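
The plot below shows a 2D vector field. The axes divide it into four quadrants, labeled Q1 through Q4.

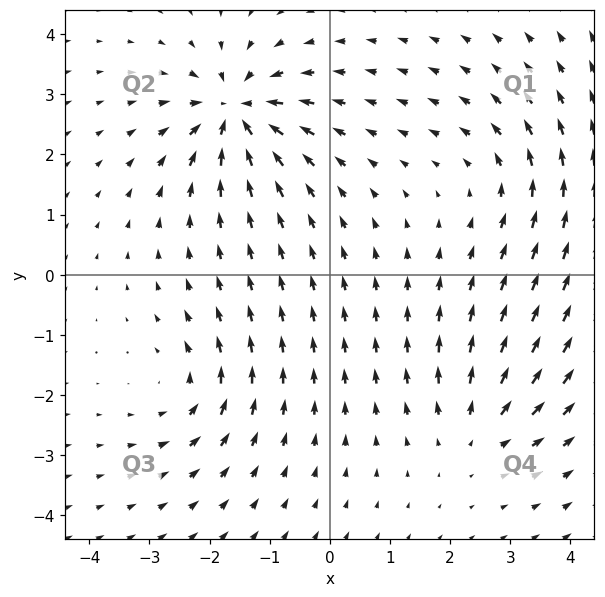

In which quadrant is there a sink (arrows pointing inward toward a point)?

The sink sits at approximately (-1.6, 2.7), which lies in quadrant Q2. The divergence there is about -7, negative as expected for a sink.

Q2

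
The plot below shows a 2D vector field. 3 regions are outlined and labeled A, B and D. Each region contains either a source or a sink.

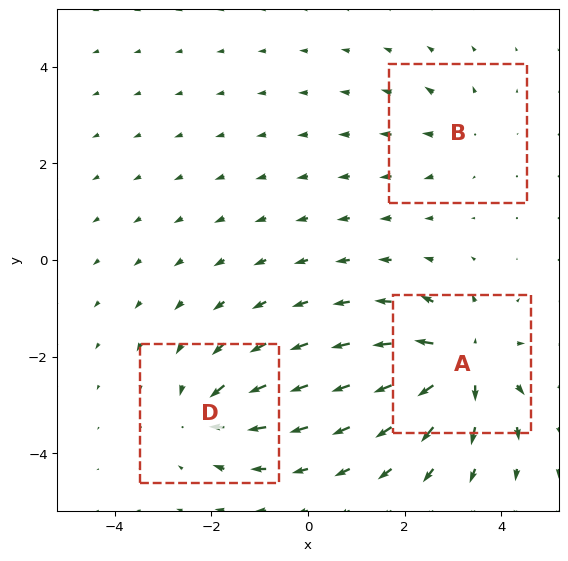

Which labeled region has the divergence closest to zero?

B

Divergence at each region's feature centre — A: about +6, B: about +2, D: about -4. Region B is closest to zero.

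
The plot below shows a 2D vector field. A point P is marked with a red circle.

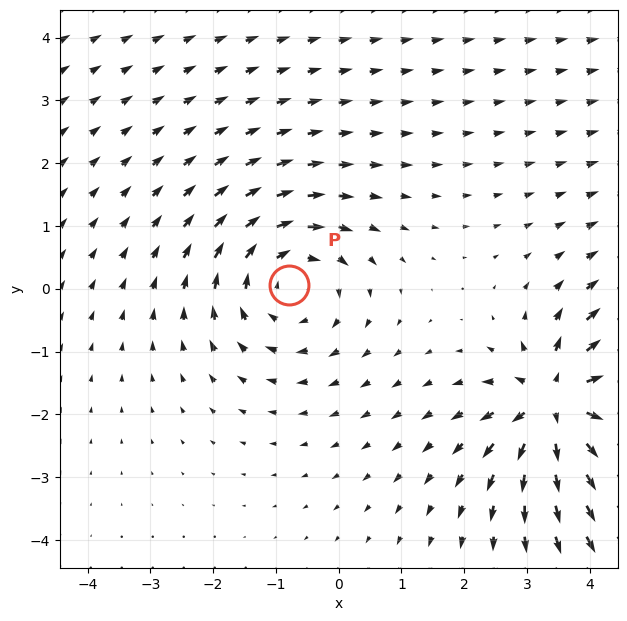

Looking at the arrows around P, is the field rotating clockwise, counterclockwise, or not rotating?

Near P at (-0.8, 0.1) the arrows circulate clockwise. The curl (z-component) there is about -4; negative curl means clockwise rotation.

clockwise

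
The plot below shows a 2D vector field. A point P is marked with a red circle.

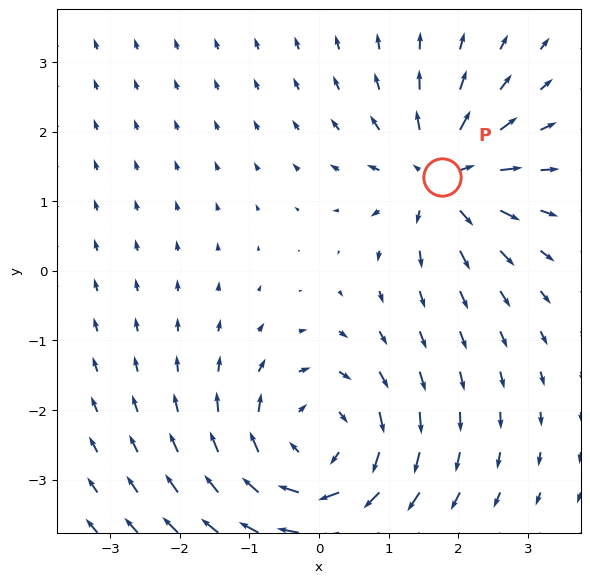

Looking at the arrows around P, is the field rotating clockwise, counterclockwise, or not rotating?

not rotating

Near P at (1.8, 1.4) the arrows show no circulation. The curl there is ≈0.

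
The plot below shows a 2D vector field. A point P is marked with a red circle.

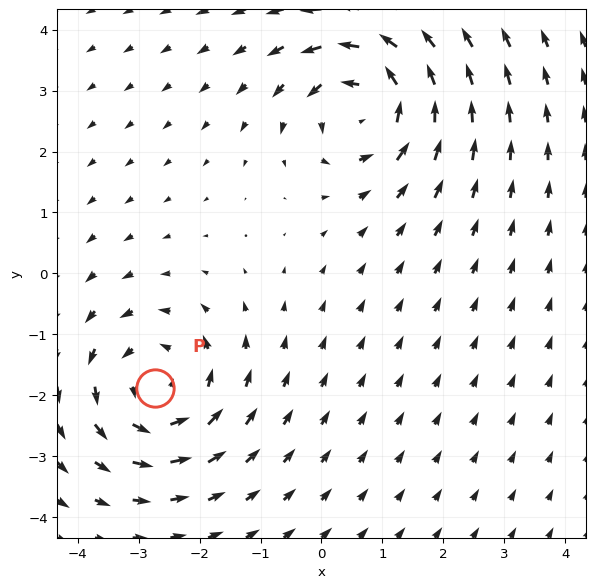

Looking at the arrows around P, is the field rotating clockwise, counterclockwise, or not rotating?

counterclockwise

Near P at (-2.7, -1.9) the arrows circulate counterclockwise. The curl (z-component) there is about +4; positive curl means counterclockwise rotation.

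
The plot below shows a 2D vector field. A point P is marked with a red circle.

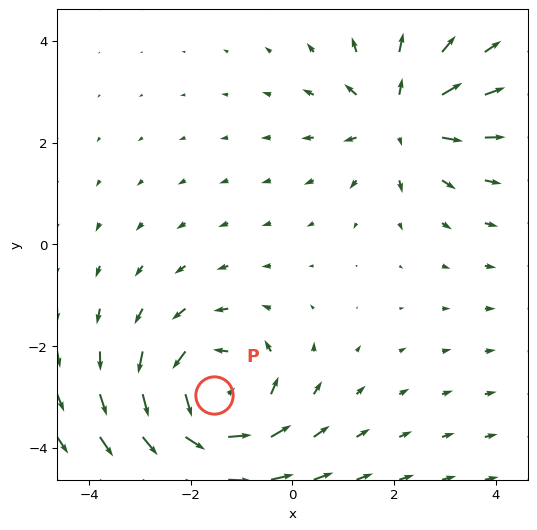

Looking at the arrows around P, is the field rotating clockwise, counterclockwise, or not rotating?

counterclockwise

Near P at (-1.5, -3.0) the arrows circulate counterclockwise. The curl (z-component) there is about +3; positive curl means counterclockwise rotation.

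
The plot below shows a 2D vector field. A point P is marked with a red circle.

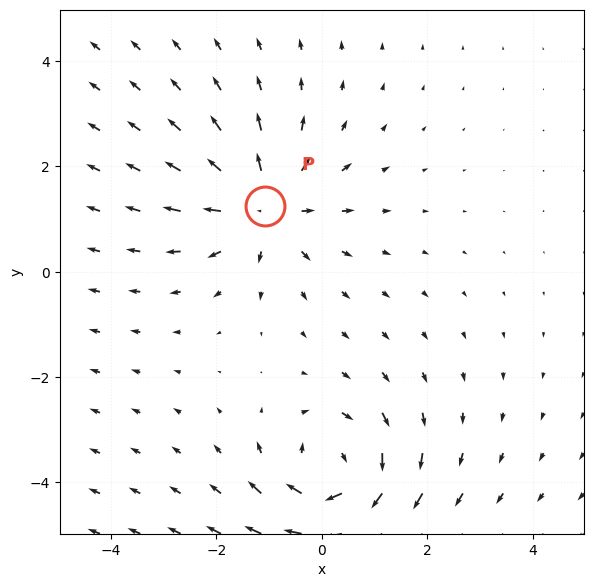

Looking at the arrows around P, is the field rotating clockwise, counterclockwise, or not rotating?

not rotating

Near P at (-1.1, 1.2) the arrows show no circulation. The curl there is ≈0.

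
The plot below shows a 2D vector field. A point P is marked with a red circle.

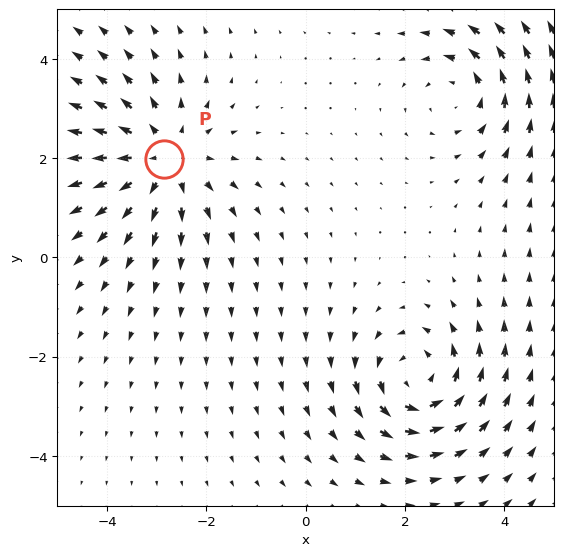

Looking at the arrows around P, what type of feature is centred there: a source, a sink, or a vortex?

source

At P (-2.9, 2.0) the arrows spread outward. Divergence about +3, curl ≈0 — positive divergence with near-zero curl is a source.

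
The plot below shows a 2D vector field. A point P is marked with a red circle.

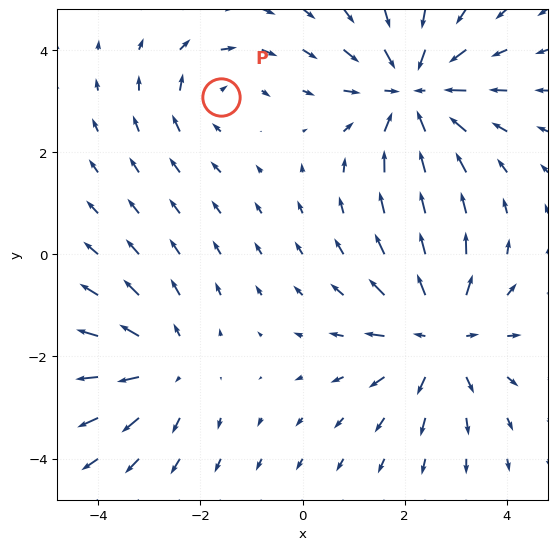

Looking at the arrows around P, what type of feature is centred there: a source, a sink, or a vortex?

vortex

At P (-1.6, 3.1) the arrows circulate clockwise. Divergence ≈0, curl about -3 — near-zero divergence with nonzero curl is a vortex.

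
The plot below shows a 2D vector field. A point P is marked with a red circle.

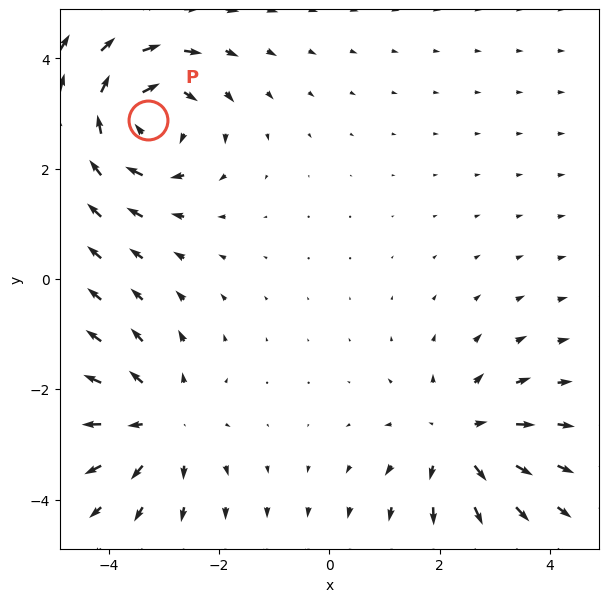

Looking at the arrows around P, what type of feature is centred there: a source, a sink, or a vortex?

vortex

At P (-3.3, 2.9) the arrows circulate clockwise. Divergence ≈0, curl about -4 — near-zero divergence with nonzero curl is a vortex.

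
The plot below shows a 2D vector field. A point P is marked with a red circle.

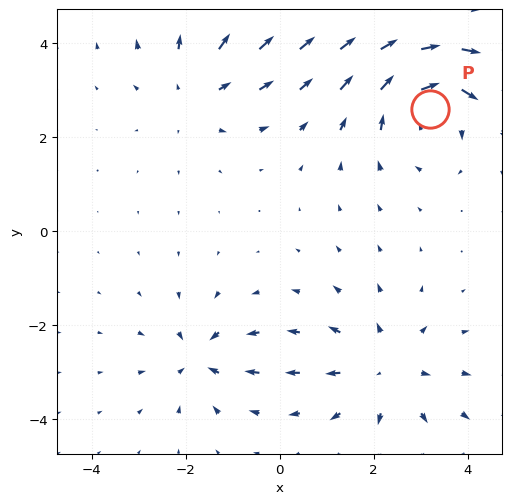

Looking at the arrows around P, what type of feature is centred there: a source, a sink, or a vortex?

vortex

At P (3.2, 2.6) the arrows circulate clockwise. Divergence ≈0, curl about -4 — near-zero divergence with nonzero curl is a vortex.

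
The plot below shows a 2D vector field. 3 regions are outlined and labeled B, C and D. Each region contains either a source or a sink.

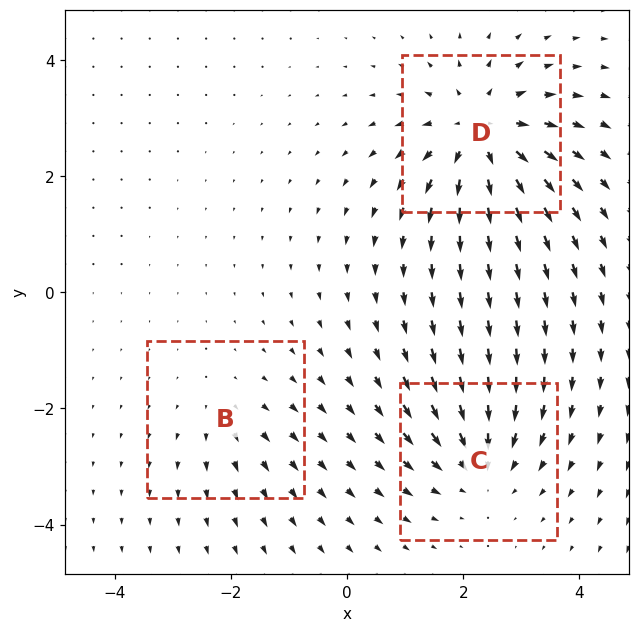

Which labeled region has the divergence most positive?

Divergence at each region's feature centre — B: about +2, C: about -4, D: about +5. Region D is most positive.

D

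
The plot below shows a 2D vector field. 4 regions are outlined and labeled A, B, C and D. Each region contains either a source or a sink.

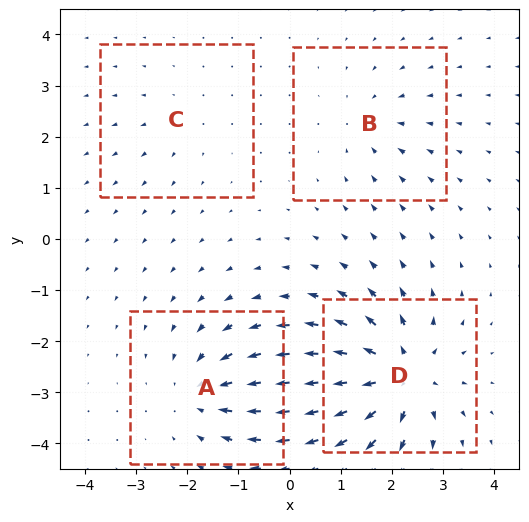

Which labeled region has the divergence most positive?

D

Divergence at each region's feature centre — A: about -5, B: about -3, C: about +2, D: about +8. Region D is most positive.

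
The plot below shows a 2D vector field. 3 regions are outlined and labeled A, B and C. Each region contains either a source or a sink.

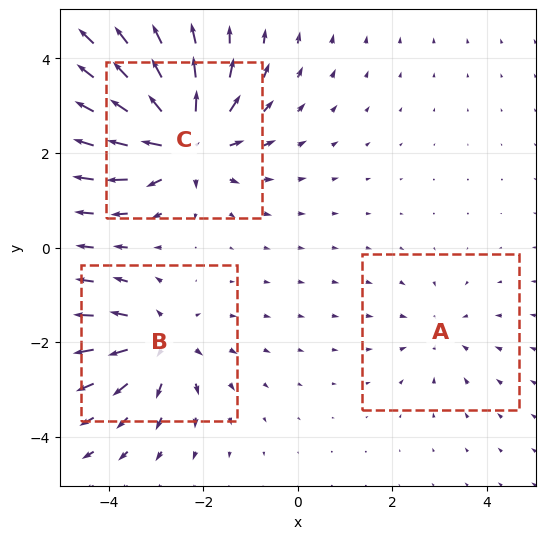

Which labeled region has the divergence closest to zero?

A

Divergence at each region's feature centre — A: about -2, B: about +4, C: about +5. Region A is closest to zero.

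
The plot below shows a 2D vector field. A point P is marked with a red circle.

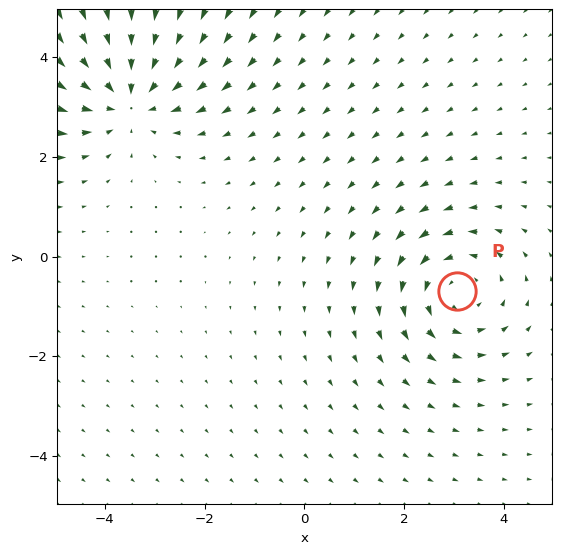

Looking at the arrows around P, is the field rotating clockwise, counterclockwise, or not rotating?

counterclockwise

Near P at (3.1, -0.7) the arrows circulate counterclockwise. The curl (z-component) there is about +3; positive curl means counterclockwise rotation.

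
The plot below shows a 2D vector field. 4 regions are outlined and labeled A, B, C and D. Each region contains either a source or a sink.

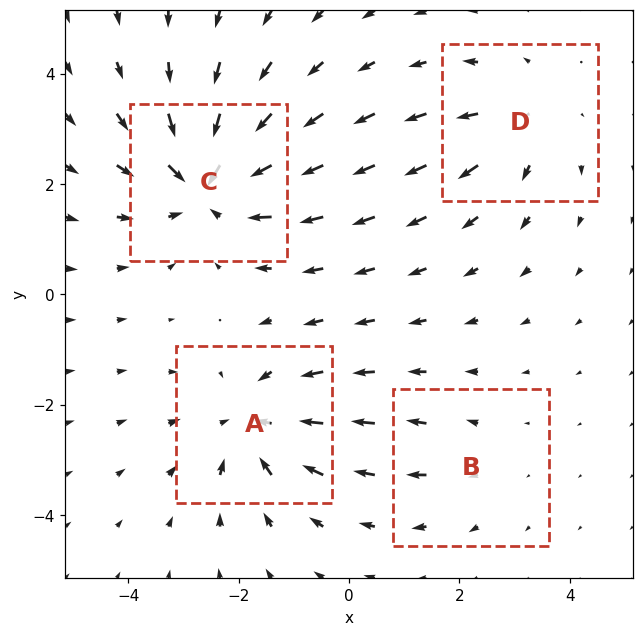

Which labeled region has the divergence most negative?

C

Divergence at each region's feature centre — A: about -5, B: about +2, C: about -6, D: about +3. Region C is most negative.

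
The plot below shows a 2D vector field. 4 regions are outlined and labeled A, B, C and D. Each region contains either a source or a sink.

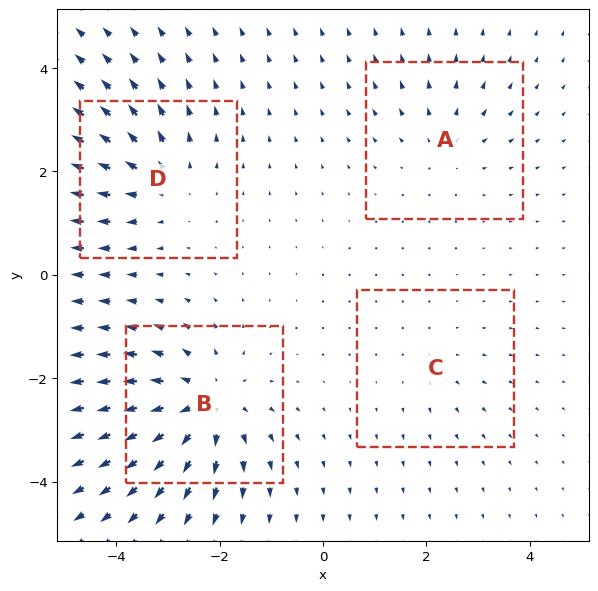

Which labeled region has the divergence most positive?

B

Divergence at each region's feature centre — A: about +3, B: about +7, C: about +2, D: about +4. Region B is most positive.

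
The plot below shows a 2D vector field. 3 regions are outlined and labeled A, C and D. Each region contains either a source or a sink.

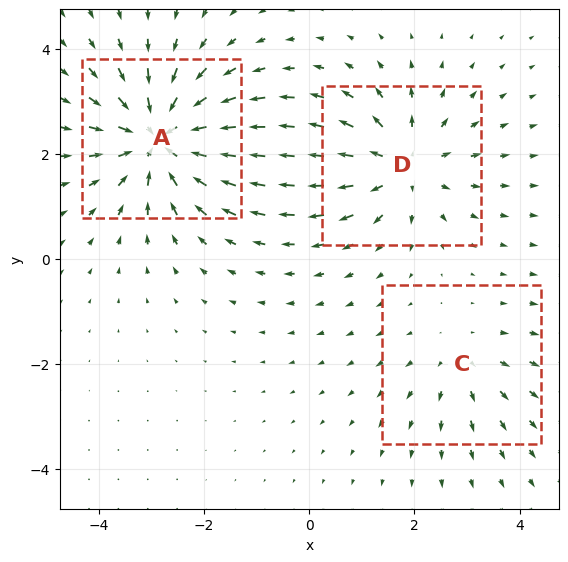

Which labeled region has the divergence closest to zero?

Divergence at each region's feature centre — A: about -5, C: about +2, D: about +4. Region C is closest to zero.

C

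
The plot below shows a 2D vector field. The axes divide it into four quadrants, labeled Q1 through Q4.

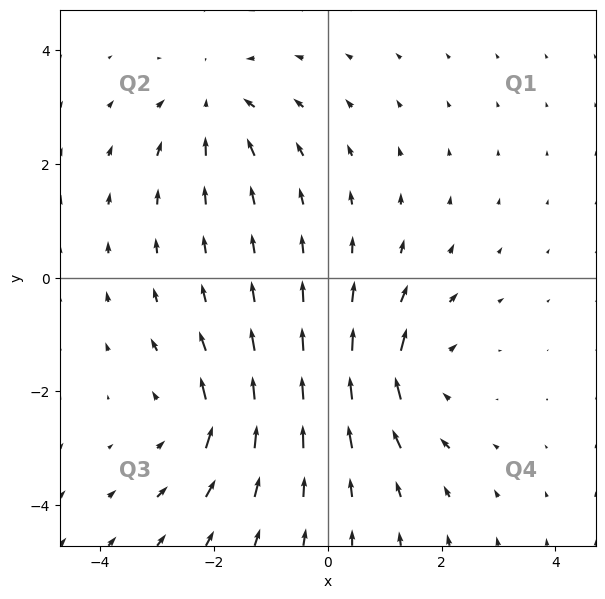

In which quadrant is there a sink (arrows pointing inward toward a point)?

The sink sits at approximately (-2.0, 3.0), which lies in quadrant Q2. The divergence there is about -4, negative as expected for a sink.

Q2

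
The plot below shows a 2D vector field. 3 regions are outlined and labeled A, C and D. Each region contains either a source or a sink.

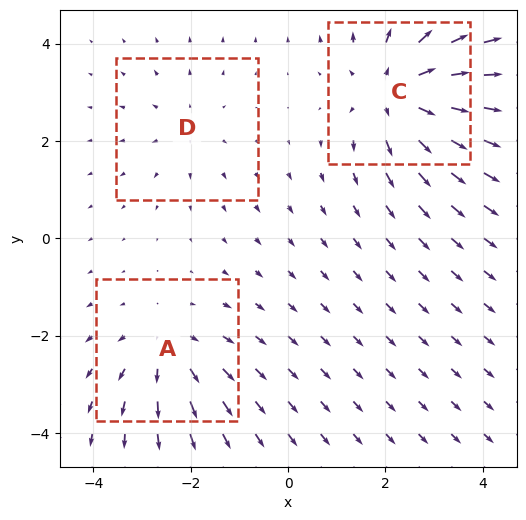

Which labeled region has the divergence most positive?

C

Divergence at each region's feature centre — A: about +3, C: about +4, D: about +2. Region C is most positive.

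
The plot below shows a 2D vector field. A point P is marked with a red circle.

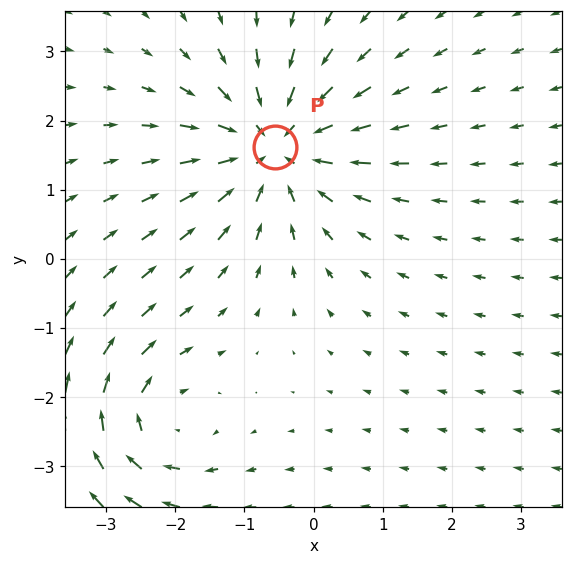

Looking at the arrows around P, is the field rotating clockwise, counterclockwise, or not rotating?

Near P at (-0.6, 1.6) the arrows show no circulation. The curl there is ≈0.

not rotating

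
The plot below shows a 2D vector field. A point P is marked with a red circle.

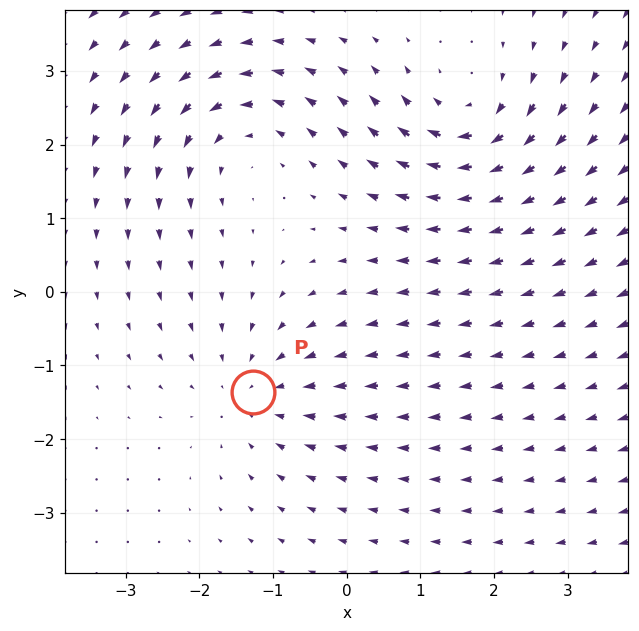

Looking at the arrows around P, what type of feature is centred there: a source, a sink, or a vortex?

sink

At P (-1.3, -1.4) the arrows converge inward. Divergence about -2, curl ≈0 — negative divergence with near-zero curl is a sink.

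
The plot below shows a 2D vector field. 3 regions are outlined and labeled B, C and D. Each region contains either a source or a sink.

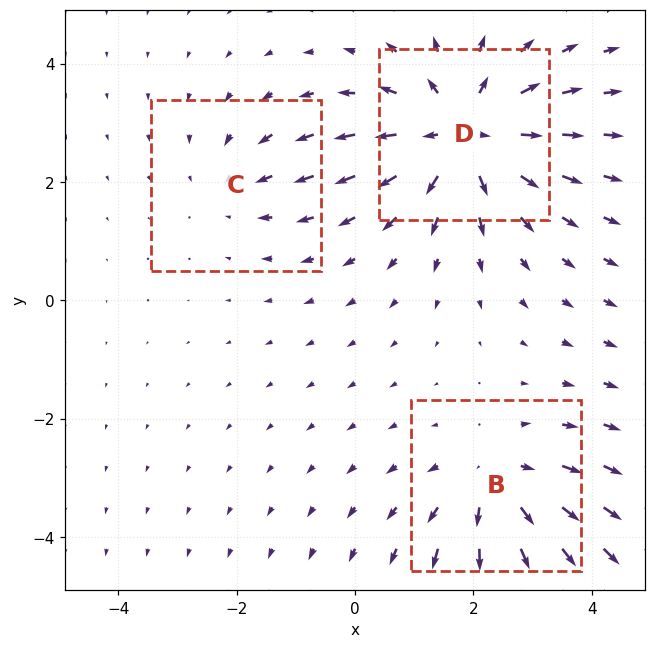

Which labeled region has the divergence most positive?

D

Divergence at each region's feature centre — B: about +3, C: about -2, D: about +4. Region D is most positive.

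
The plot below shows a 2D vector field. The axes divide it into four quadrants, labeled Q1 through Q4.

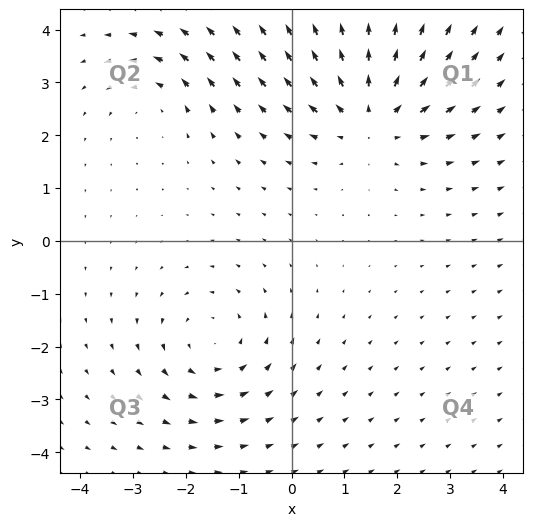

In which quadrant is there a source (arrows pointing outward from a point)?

Q1

The source sits at approximately (1.5, 2.4), which lies in quadrant Q1. The divergence there is about +4, positive as expected for a source.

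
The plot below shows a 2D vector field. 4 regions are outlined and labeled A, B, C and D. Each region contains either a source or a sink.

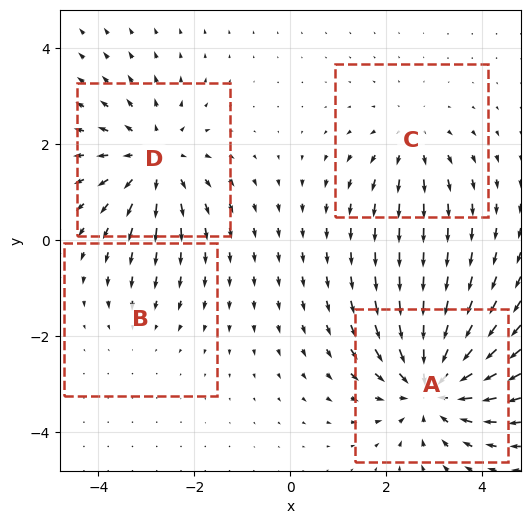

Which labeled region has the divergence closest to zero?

Divergence at each region's feature centre — A: about -7, B: about -2, C: about +3, D: about +5. Region B is closest to zero.

B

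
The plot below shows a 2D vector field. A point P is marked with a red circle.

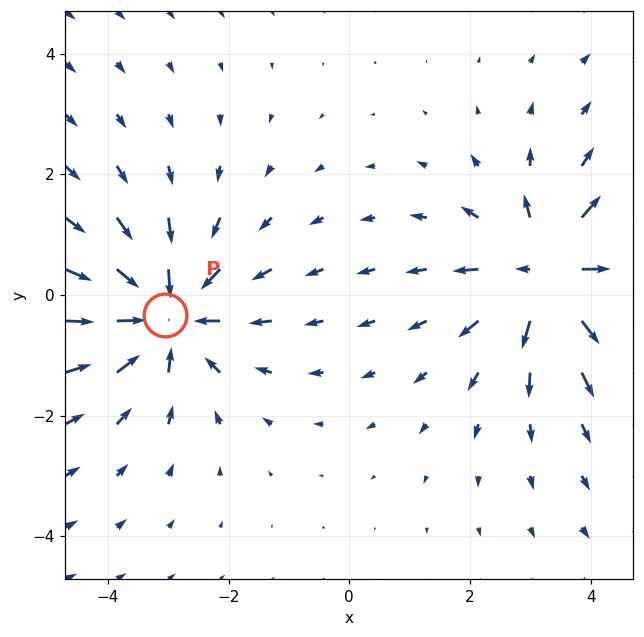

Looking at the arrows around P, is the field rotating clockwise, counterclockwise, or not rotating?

Near P at (-3.0, -0.3) the arrows show no circulation. The curl there is ≈0.

not rotating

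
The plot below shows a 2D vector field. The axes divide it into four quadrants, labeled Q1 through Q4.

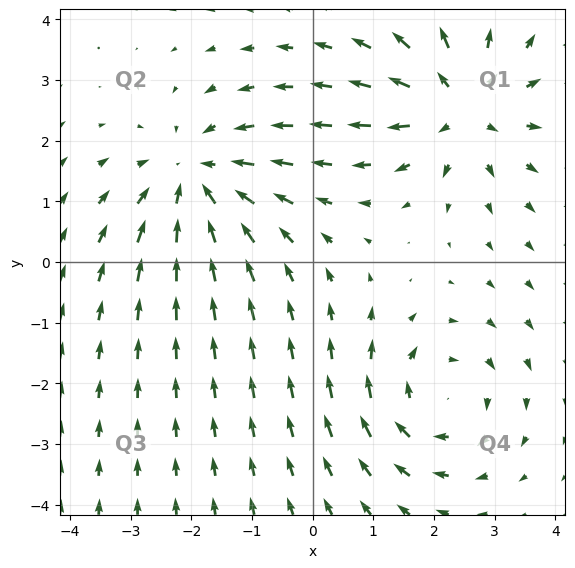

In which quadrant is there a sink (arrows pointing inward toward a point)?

Q2

The sink sits at approximately (-1.9, 1.4), which lies in quadrant Q2. The divergence there is about -3, negative as expected for a sink.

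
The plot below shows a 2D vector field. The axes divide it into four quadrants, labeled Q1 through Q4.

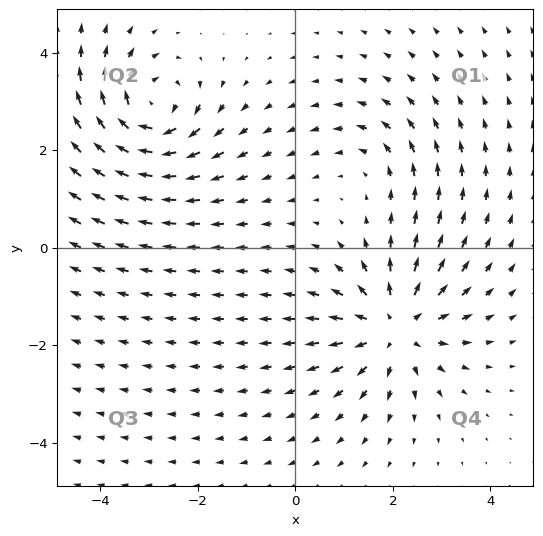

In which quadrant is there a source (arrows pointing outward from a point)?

The source sits at approximately (2.0, -1.6), which lies in quadrant Q4. The divergence there is about +5, positive as expected for a source.

Q4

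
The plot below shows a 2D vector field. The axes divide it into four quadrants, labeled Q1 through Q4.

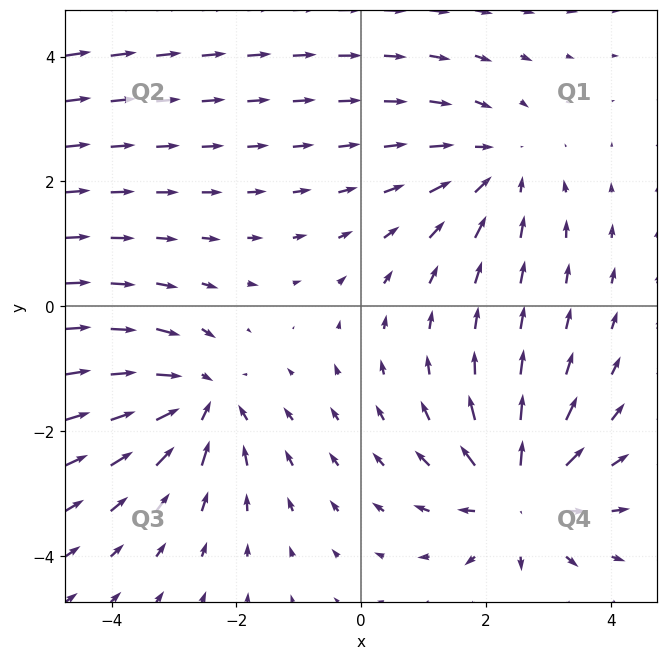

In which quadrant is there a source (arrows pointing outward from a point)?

Q4

The source sits at approximately (2.5, -3.0), which lies in quadrant Q4. The divergence there is about +4, positive as expected for a source.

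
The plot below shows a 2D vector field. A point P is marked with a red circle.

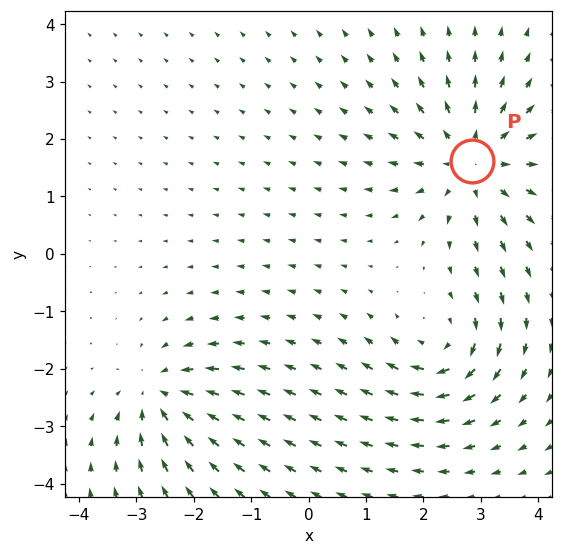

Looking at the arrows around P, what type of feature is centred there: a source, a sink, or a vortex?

At P (2.8, 1.6) the arrows spread outward. Divergence about +5, curl ≈0 — positive divergence with near-zero curl is a source.

source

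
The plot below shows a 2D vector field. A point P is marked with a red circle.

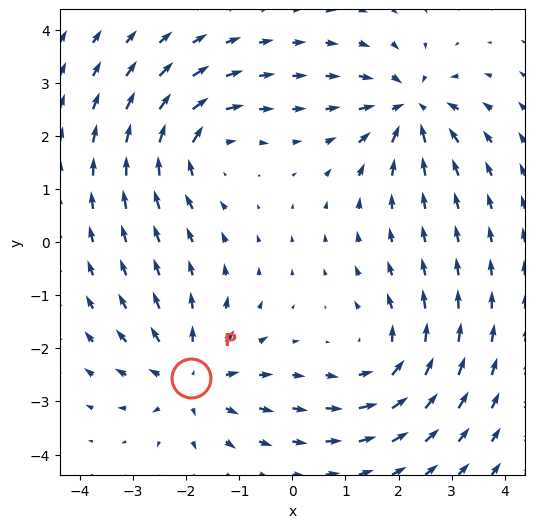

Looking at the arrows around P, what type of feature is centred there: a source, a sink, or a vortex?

source

At P (-1.9, -2.6) the arrows spread outward. Divergence about +5, curl ≈0 — positive divergence with near-zero curl is a source.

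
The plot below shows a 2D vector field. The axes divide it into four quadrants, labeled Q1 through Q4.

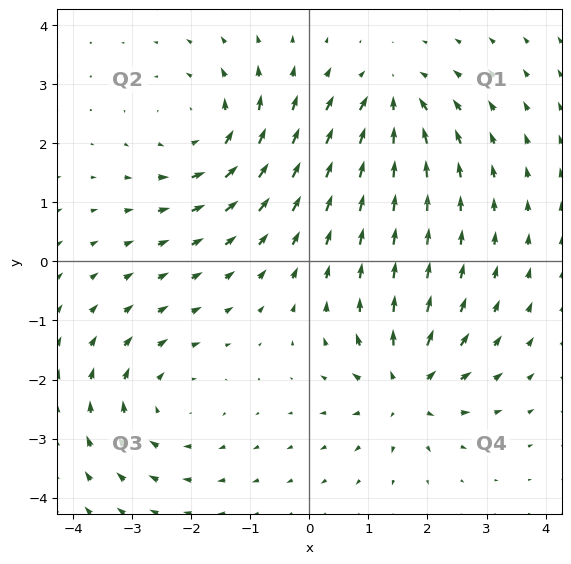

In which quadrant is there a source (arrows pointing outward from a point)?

The source sits at approximately (1.6, -2.1), which lies in quadrant Q4. The divergence there is about +6, positive as expected for a source.

Q4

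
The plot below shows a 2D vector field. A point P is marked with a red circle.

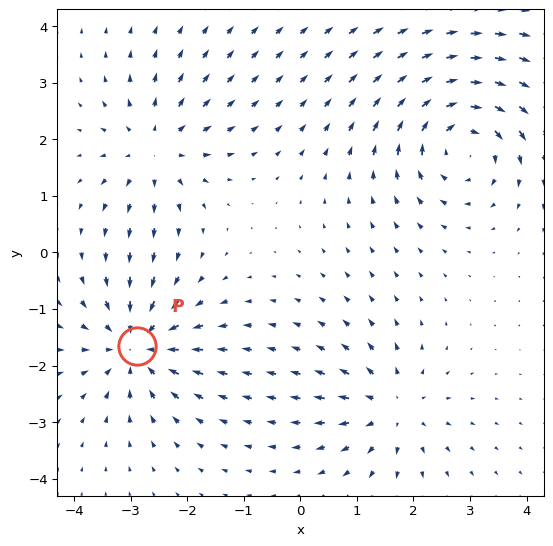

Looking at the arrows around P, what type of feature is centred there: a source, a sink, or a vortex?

At P (-2.9, -1.7) the arrows converge inward. Divergence about -5, curl ≈0 — negative divergence with near-zero curl is a sink.

sink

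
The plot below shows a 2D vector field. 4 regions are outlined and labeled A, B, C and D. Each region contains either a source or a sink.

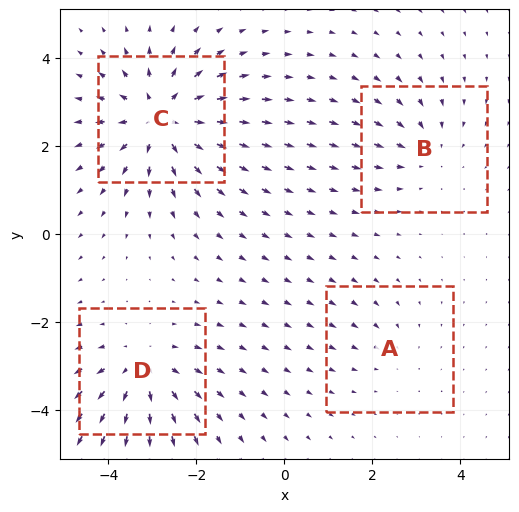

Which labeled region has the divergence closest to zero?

Divergence at each region's feature centre — A: about -2, B: about -3, C: about +6, D: about +4. Region A is closest to zero.

A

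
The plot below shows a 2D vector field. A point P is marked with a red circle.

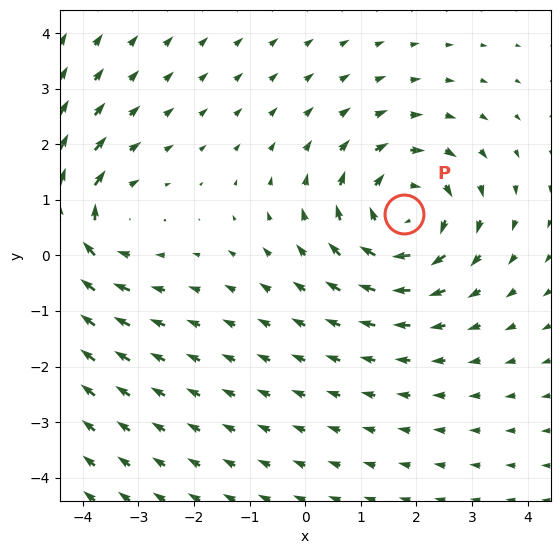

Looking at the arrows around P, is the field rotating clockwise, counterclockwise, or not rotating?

Near P at (1.8, 0.7) the arrows circulate clockwise. The curl (z-component) there is about -3; negative curl means clockwise rotation.

clockwise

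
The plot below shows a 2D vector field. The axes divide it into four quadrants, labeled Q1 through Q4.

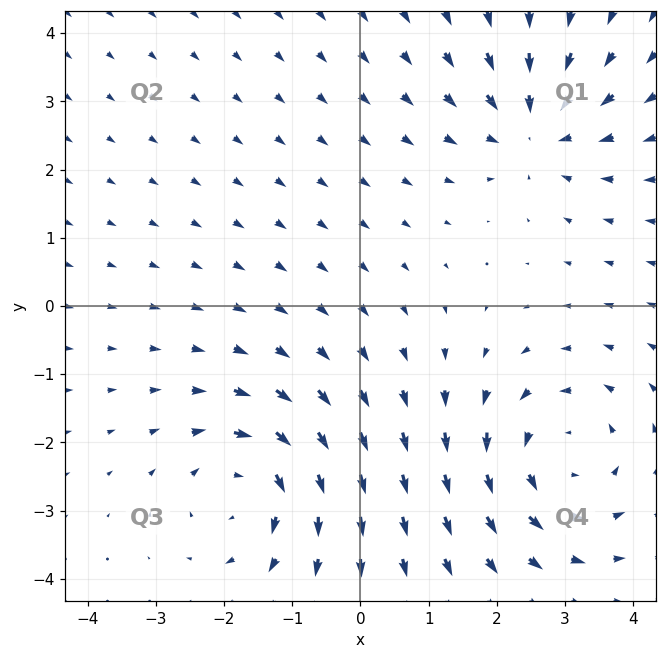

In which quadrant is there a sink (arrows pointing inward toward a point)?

The sink sits at approximately (2.6, 2.6), which lies in quadrant Q1. The divergence there is about -4, negative as expected for a sink.

Q1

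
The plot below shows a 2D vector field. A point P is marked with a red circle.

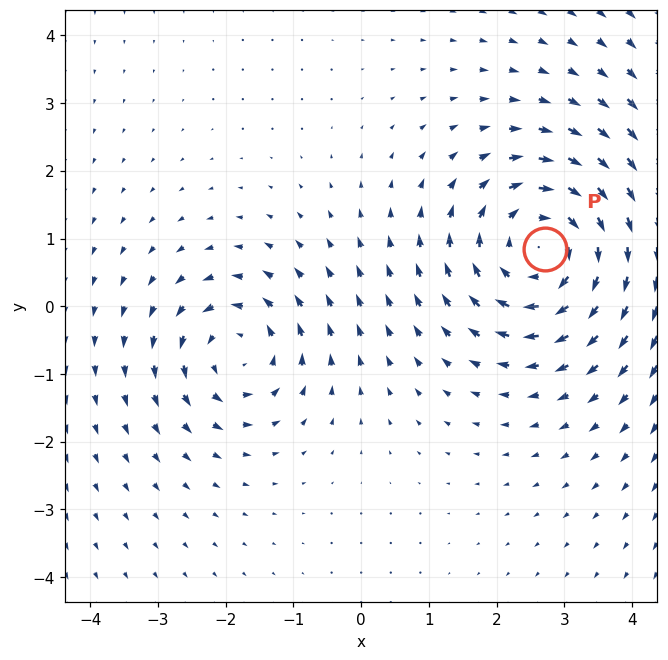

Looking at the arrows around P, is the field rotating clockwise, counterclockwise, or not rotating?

clockwise

Near P at (2.7, 0.8) the arrows circulate clockwise. The curl (z-component) there is about -4; negative curl means clockwise rotation.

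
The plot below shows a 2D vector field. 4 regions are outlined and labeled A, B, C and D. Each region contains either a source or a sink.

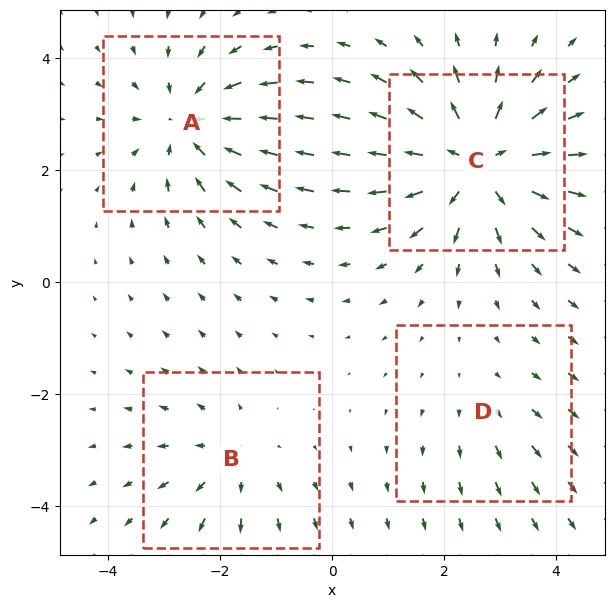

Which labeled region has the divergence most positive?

Divergence at each region's feature centre — A: about -5, B: about +3, C: about +6, D: about +2. Region C is most positive.

C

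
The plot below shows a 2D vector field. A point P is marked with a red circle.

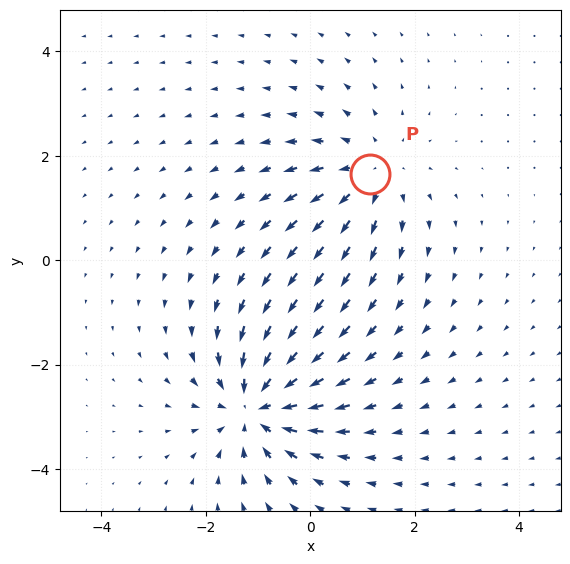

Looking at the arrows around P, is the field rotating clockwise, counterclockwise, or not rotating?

Near P at (1.2, 1.6) the arrows show no circulation. The curl there is ≈0.

not rotating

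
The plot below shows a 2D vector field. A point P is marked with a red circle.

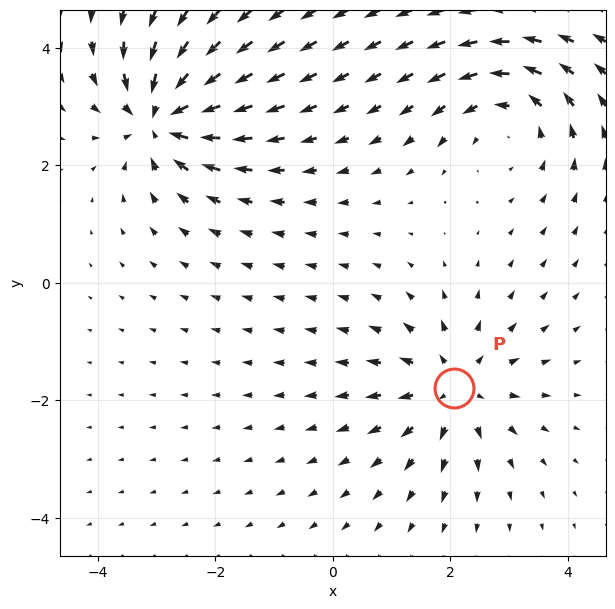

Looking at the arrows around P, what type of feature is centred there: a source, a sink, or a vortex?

At P (2.1, -1.8) the arrows spread outward. Divergence about +4, curl ≈0 — positive divergence with near-zero curl is a source.

source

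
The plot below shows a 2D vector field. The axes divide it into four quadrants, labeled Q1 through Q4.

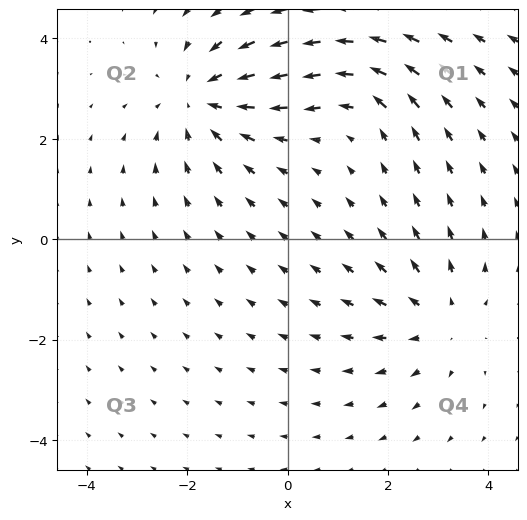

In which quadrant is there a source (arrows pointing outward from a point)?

Q4

The source sits at approximately (3.0, -1.6), which lies in quadrant Q4. The divergence there is about +3, positive as expected for a source.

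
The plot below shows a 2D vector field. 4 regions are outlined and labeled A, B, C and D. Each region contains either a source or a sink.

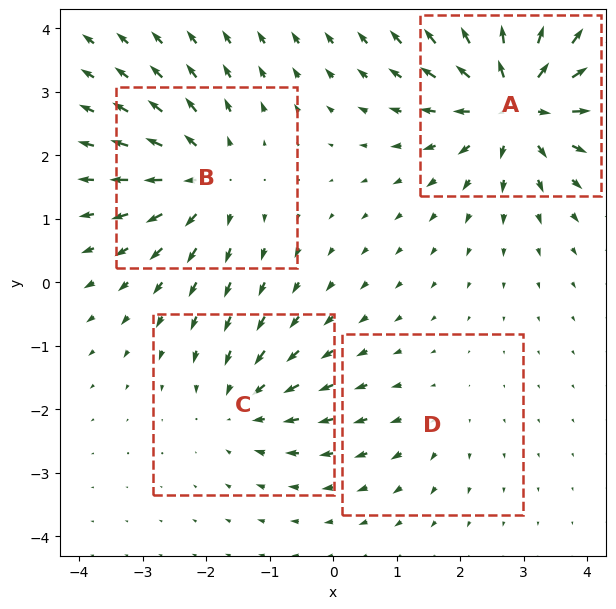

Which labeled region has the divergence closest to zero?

Divergence at each region's feature centre — A: about +8, B: about +5, C: about -4, D: about +2. Region D is closest to zero.

D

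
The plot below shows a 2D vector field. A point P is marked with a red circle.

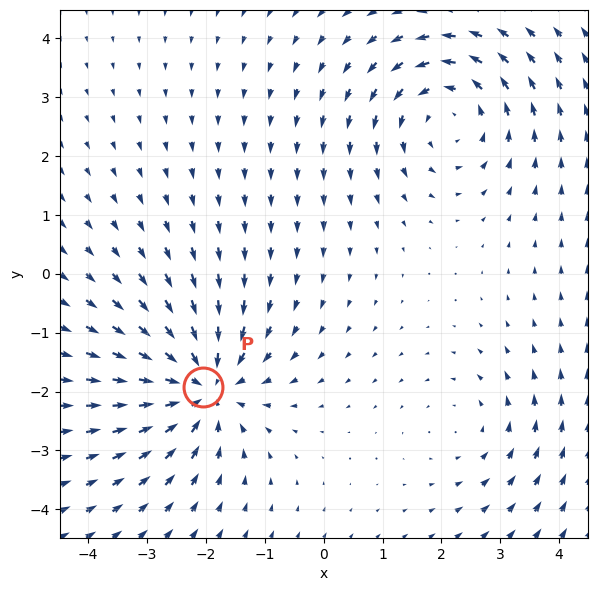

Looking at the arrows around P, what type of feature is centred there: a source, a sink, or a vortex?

At P (-2.0, -1.9) the arrows converge inward. Divergence about -5, curl ≈0 — negative divergence with near-zero curl is a sink.

sink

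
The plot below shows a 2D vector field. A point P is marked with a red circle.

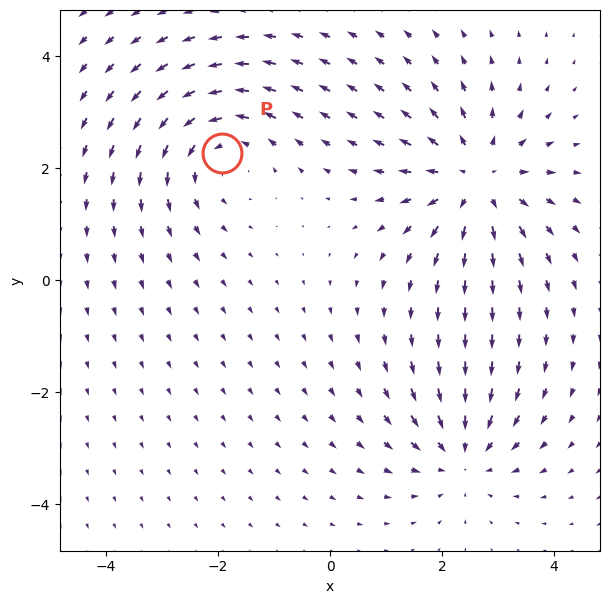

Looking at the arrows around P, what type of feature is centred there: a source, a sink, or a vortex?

vortex

At P (-1.9, 2.3) the arrows circulate counterclockwise. Divergence ≈0, curl about +3 — near-zero divergence with nonzero curl is a vortex.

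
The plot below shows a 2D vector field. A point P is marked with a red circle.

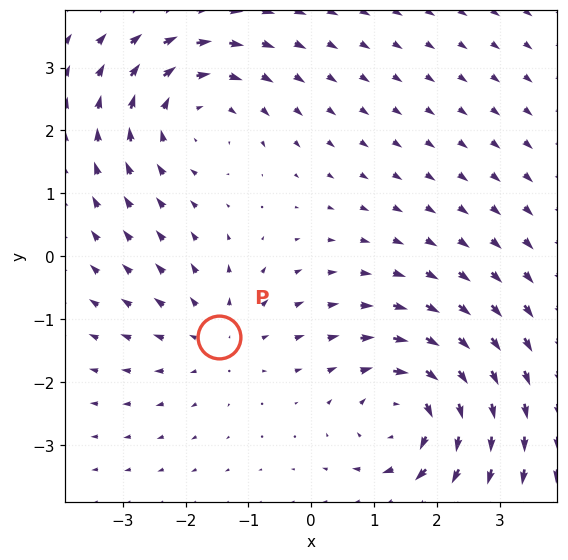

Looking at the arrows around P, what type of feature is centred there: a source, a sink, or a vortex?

source

At P (-1.5, -1.3) the arrows spread outward. Divergence about +3, curl ≈0 — positive divergence with near-zero curl is a source.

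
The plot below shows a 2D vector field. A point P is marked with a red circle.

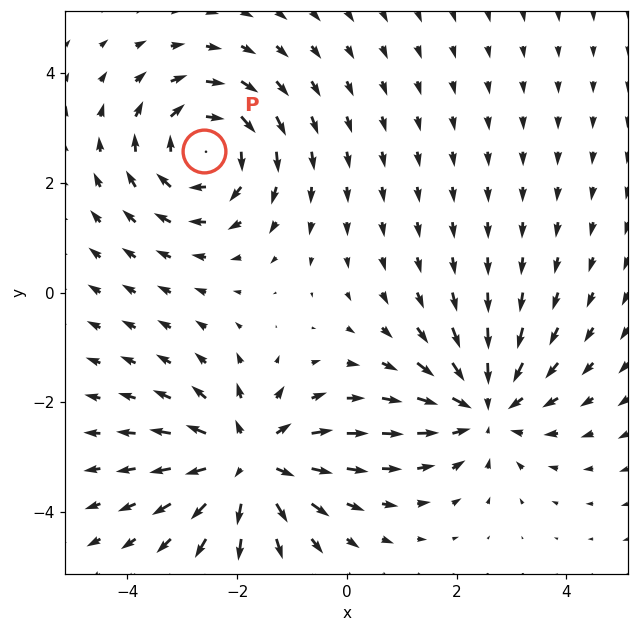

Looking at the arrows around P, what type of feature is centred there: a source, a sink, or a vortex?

At P (-2.6, 2.6) the arrows circulate clockwise. Divergence ≈0, curl about -5 — near-zero divergence with nonzero curl is a vortex.

vortex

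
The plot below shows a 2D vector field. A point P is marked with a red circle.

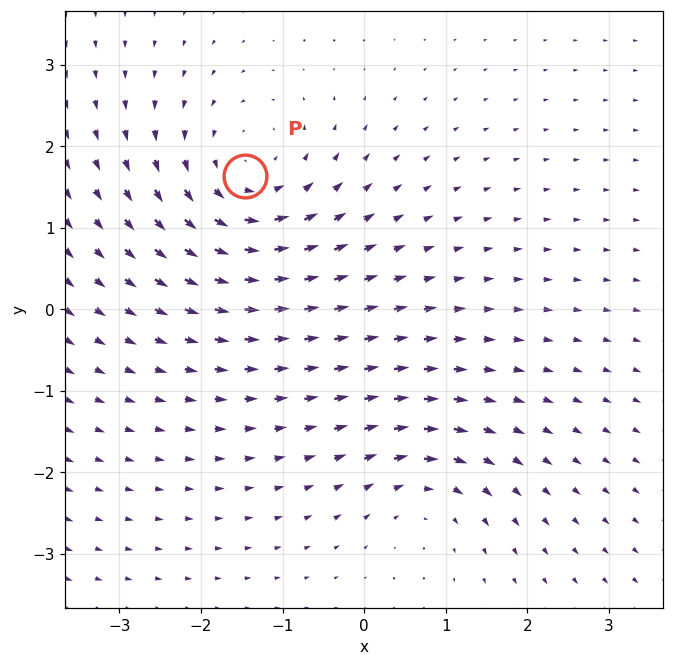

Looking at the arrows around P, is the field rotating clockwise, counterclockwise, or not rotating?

Near P at (-1.5, 1.6) the arrows circulate counterclockwise. The curl (z-component) there is about +5; positive curl means counterclockwise rotation.

counterclockwise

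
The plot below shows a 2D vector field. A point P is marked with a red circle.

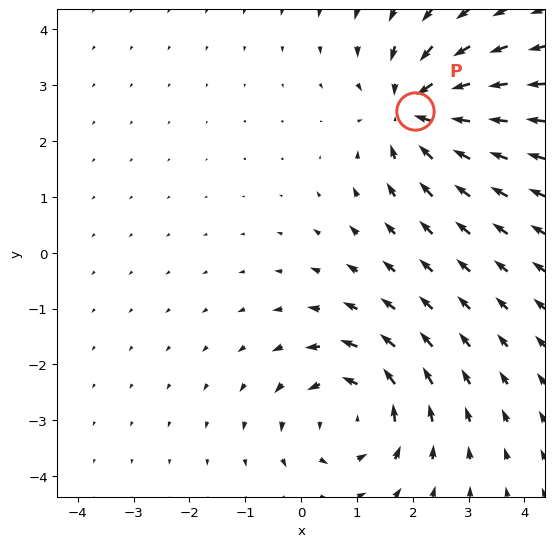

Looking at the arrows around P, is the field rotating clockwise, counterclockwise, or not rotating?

Near P at (2.0, 2.5) the arrows show no circulation. The curl there is ≈0.

not rotating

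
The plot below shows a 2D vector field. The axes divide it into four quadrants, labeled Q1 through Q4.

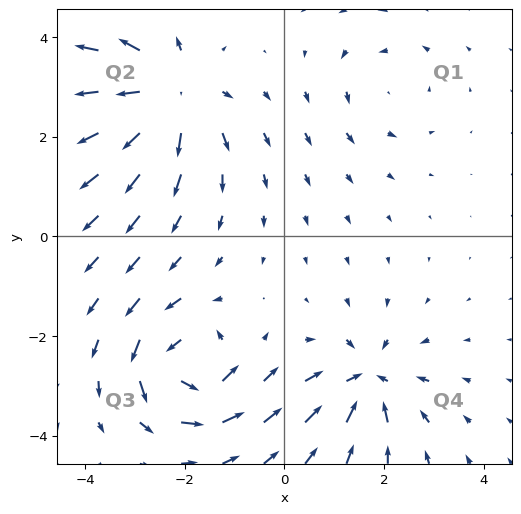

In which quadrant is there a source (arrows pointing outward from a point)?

The source sits at approximately (-2.3, 2.9), which lies in quadrant Q2. The divergence there is about +6, positive as expected for a source.

Q2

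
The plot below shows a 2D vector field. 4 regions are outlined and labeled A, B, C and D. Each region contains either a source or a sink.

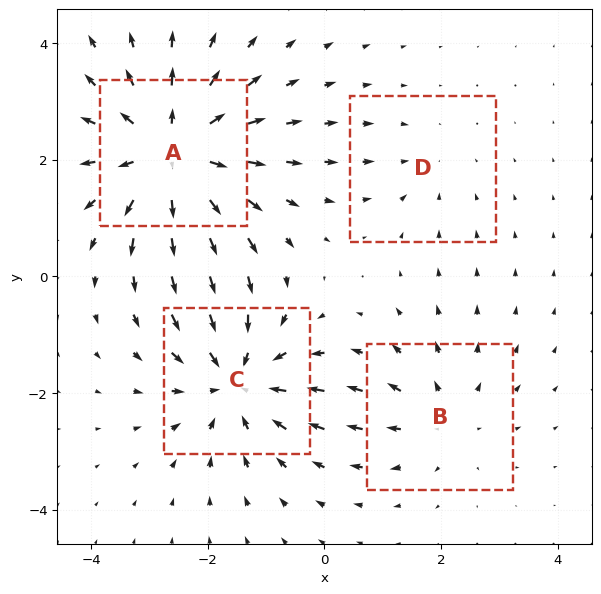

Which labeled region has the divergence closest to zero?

D

Divergence at each region's feature centre — A: about +6, B: about +3, C: about -5, D: about -2. Region D is closest to zero.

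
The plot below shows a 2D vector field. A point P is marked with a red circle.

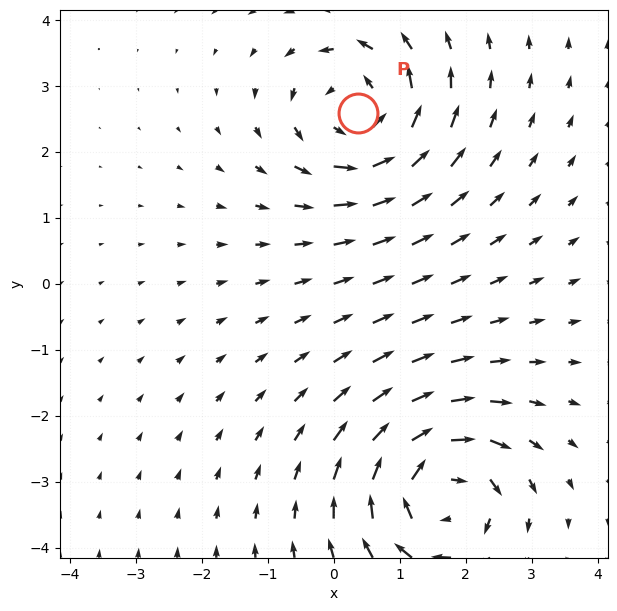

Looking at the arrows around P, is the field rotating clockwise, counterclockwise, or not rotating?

Near P at (0.4, 2.6) the arrows circulate counterclockwise. The curl (z-component) there is about +4; positive curl means counterclockwise rotation.

counterclockwise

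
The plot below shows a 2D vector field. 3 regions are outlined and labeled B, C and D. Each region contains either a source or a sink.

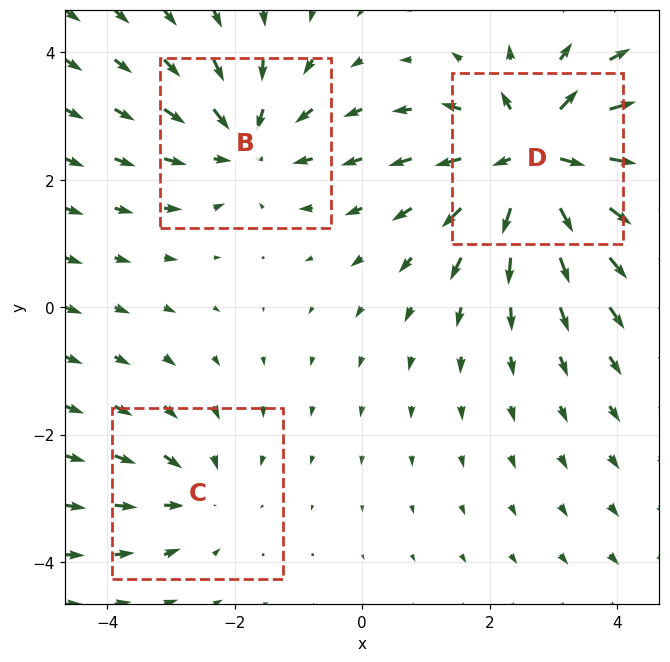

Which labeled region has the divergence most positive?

Divergence at each region's feature centre — B: about -3, C: about -2, D: about +5. Region D is most positive.

D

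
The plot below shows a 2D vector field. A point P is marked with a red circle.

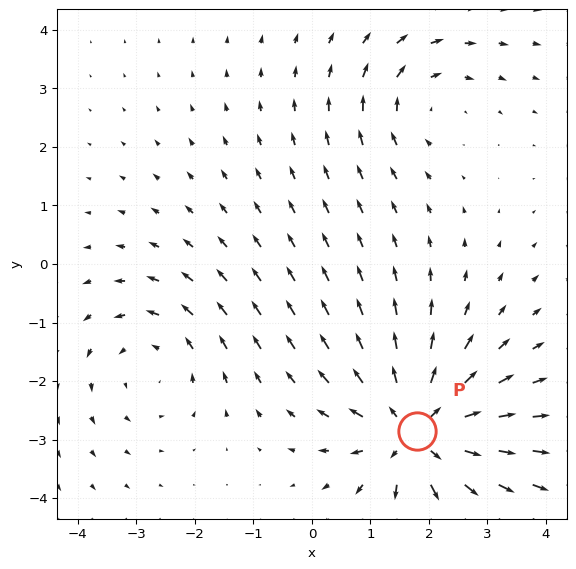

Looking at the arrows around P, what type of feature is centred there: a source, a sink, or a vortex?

source

At P (1.8, -2.9) the arrows spread outward. Divergence about +5, curl ≈0 — positive divergence with near-zero curl is a source.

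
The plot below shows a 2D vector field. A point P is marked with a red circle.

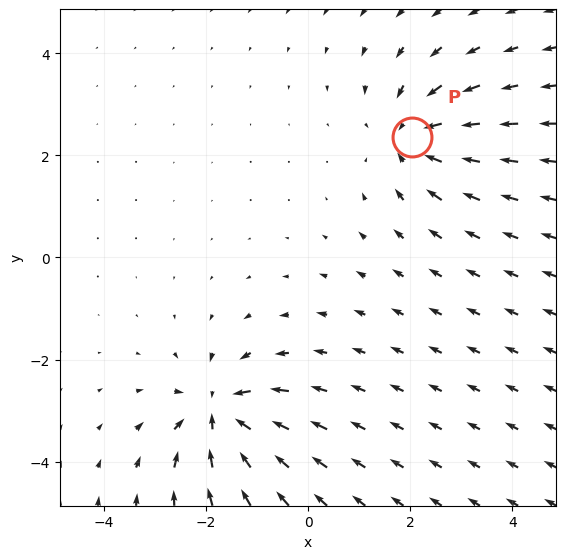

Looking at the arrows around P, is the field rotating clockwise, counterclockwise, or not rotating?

not rotating

Near P at (2.0, 2.4) the arrows show no circulation. The curl there is ≈0.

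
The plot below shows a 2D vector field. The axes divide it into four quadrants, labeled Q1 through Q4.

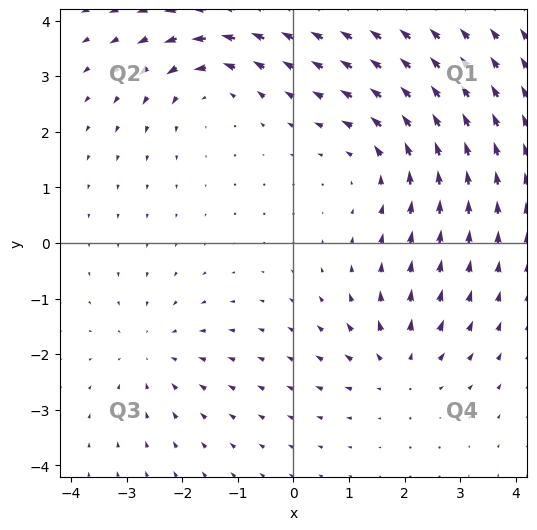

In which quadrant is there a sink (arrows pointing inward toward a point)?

Q3

The sink sits at approximately (-2.5, -2.0), which lies in quadrant Q3. The divergence there is about -2, negative as expected for a sink.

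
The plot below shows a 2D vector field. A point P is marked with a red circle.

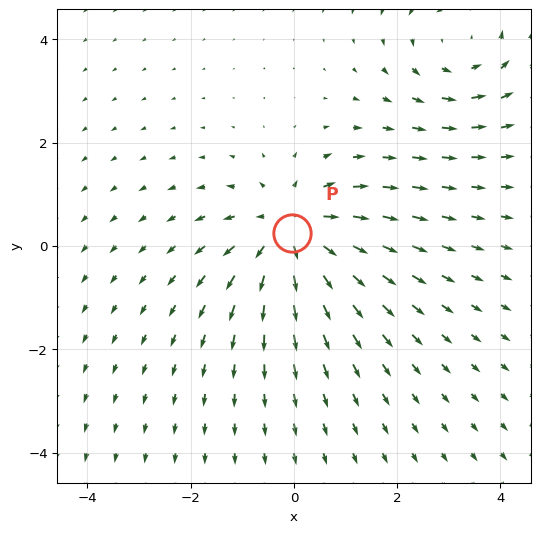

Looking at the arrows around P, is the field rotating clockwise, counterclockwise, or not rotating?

not rotating

Near P at (-0.0, 0.3) the arrows show no circulation. The curl there is ≈0.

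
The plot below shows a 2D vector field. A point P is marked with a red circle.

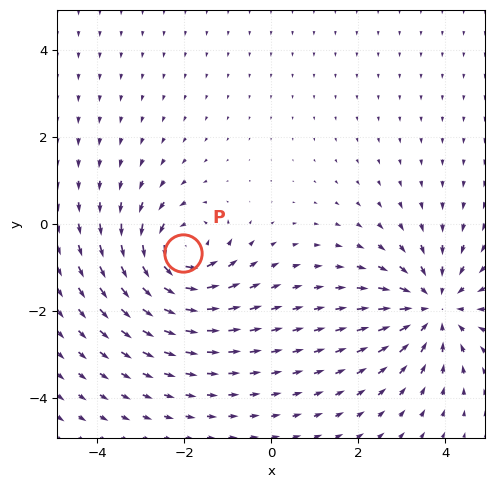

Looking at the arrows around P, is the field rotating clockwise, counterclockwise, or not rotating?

counterclockwise

Near P at (-2.0, -0.7) the arrows circulate counterclockwise. The curl (z-component) there is about +5; positive curl means counterclockwise rotation.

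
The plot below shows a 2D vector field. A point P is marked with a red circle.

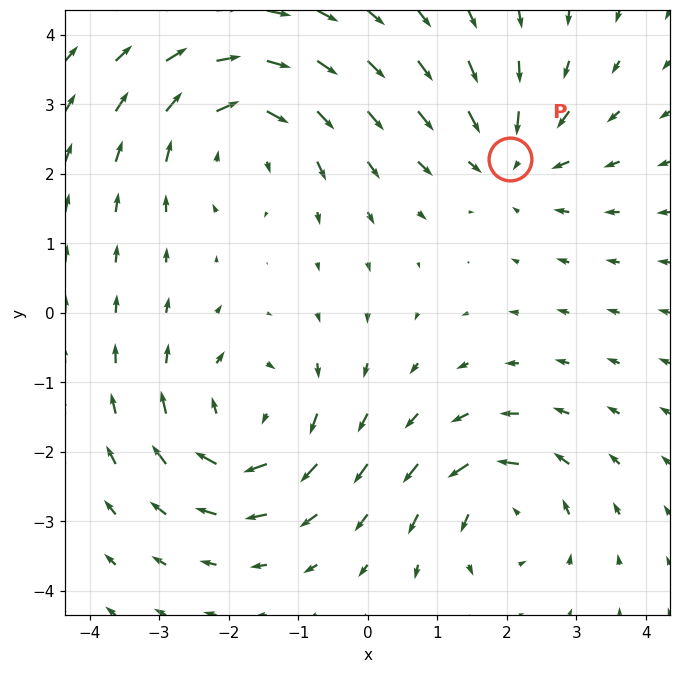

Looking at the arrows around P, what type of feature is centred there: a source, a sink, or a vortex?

At P (2.0, 2.2) the arrows converge inward. Divergence about -4, curl ≈0 — negative divergence with near-zero curl is a sink.

sink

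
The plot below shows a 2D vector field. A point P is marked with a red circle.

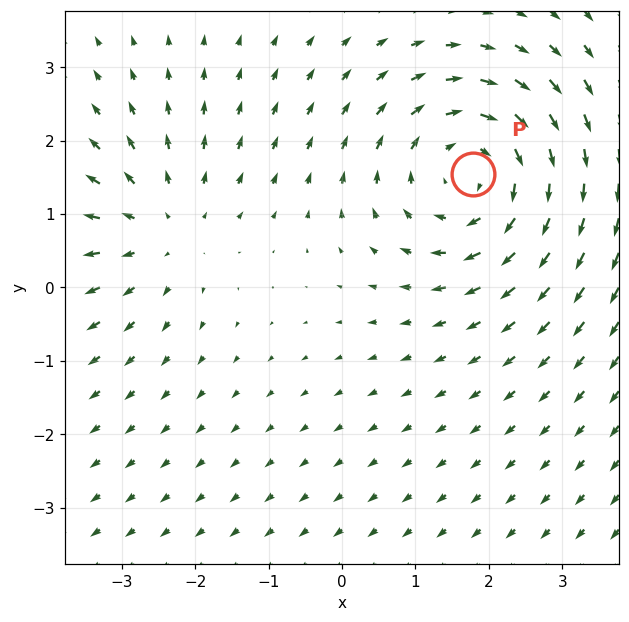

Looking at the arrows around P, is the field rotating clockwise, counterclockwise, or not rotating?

clockwise

Near P at (1.8, 1.5) the arrows circulate clockwise. The curl (z-component) there is about -3; negative curl means clockwise rotation.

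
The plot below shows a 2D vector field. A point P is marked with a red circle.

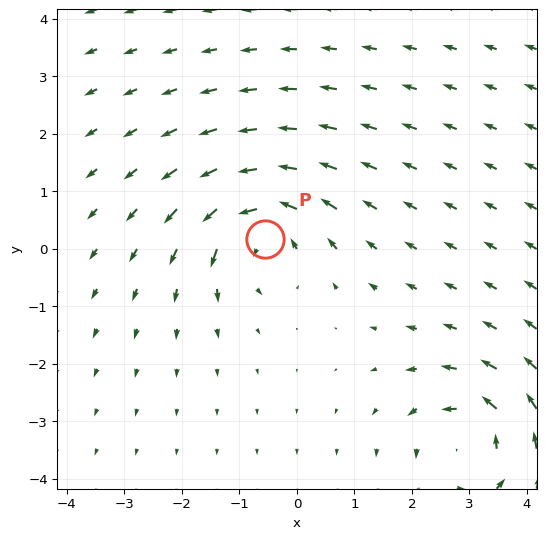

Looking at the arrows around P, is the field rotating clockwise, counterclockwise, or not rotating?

counterclockwise

Near P at (-0.6, 0.2) the arrows circulate counterclockwise. The curl (z-component) there is about +6; positive curl means counterclockwise rotation.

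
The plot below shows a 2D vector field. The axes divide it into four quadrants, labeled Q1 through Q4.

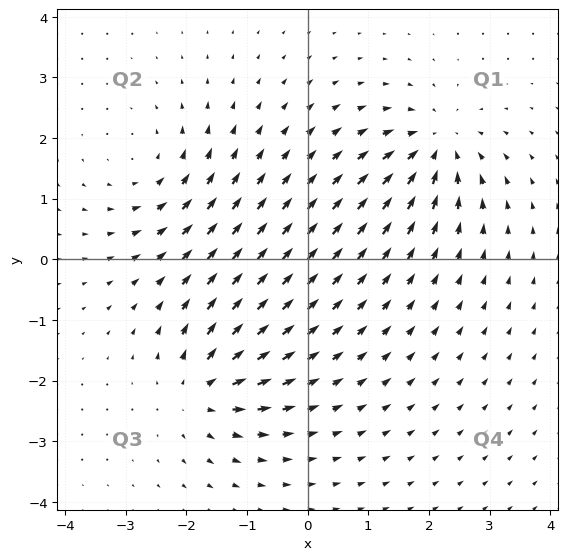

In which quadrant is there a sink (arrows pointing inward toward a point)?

The sink sits at approximately (2.1, 1.9), which lies in quadrant Q1. The divergence there is about -5, negative as expected for a sink.

Q1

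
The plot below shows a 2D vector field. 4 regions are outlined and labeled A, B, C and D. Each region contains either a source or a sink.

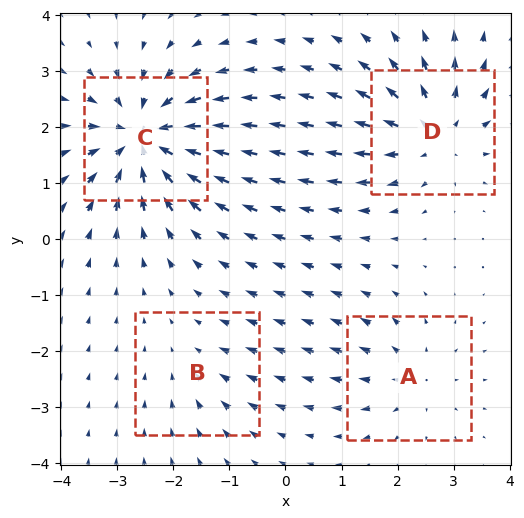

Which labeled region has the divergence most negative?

C

Divergence at each region's feature centre — A: about +3, B: about -2, C: about -7, D: about +5. Region C is most negative.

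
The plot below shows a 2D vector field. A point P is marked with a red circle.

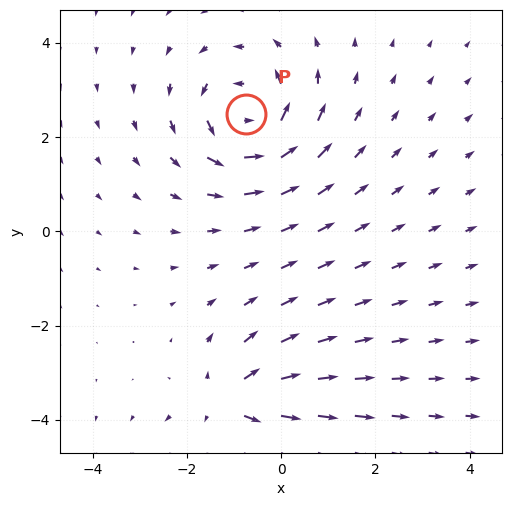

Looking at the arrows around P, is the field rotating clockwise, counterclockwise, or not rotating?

Near P at (-0.7, 2.5) the arrows circulate counterclockwise. The curl (z-component) there is about +5; positive curl means counterclockwise rotation.

counterclockwise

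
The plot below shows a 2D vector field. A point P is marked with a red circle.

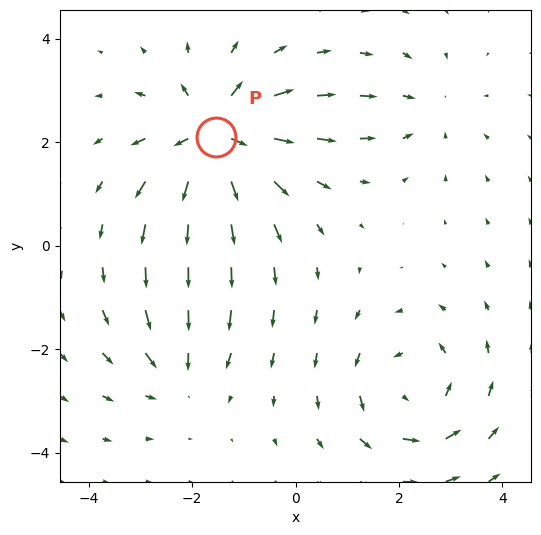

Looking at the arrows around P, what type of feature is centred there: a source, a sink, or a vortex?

source

At P (-1.5, 2.1) the arrows spread outward. Divergence about +6, curl ≈0 — positive divergence with near-zero curl is a source.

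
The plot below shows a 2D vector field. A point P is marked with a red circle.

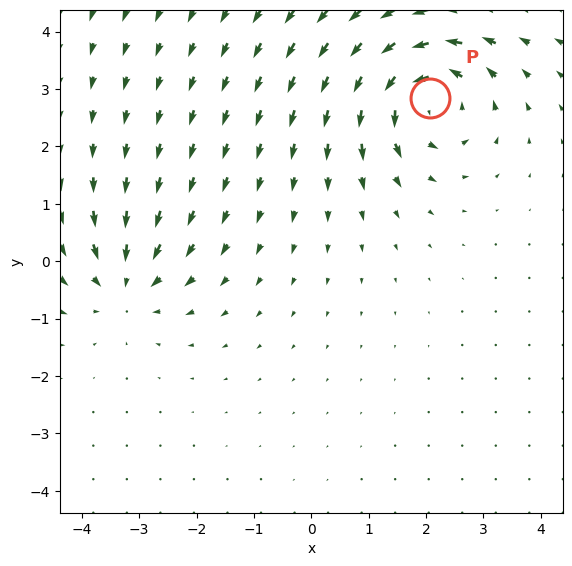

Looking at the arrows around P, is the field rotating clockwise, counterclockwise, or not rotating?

Near P at (2.1, 2.8) the arrows circulate counterclockwise. The curl (z-component) there is about +5; positive curl means counterclockwise rotation.

counterclockwise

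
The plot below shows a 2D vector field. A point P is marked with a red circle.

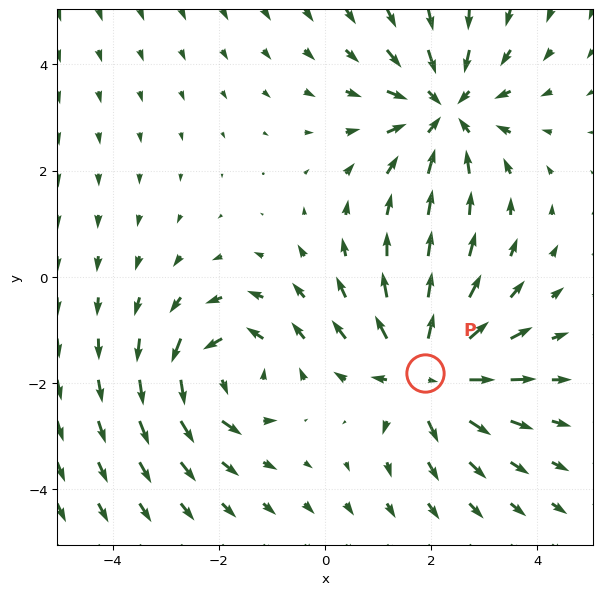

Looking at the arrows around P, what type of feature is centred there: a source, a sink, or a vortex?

source

At P (1.9, -1.8) the arrows spread outward. Divergence about +5, curl ≈0 — positive divergence with near-zero curl is a source.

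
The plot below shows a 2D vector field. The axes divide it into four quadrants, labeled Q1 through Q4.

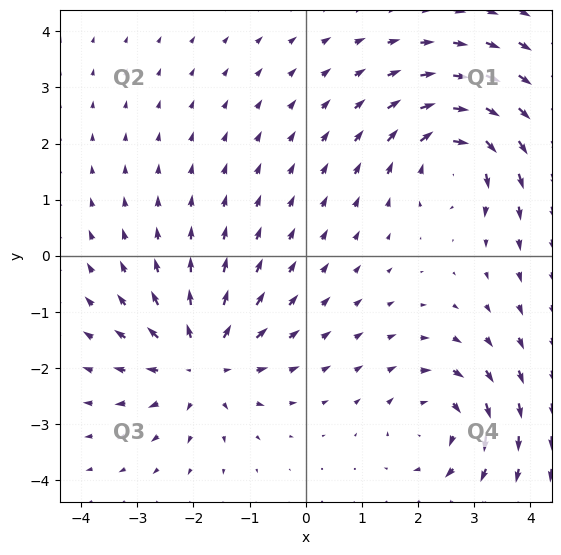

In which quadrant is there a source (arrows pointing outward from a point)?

The source sits at approximately (-1.9, -1.9), which lies in quadrant Q3. The divergence there is about +5, positive as expected for a source.

Q3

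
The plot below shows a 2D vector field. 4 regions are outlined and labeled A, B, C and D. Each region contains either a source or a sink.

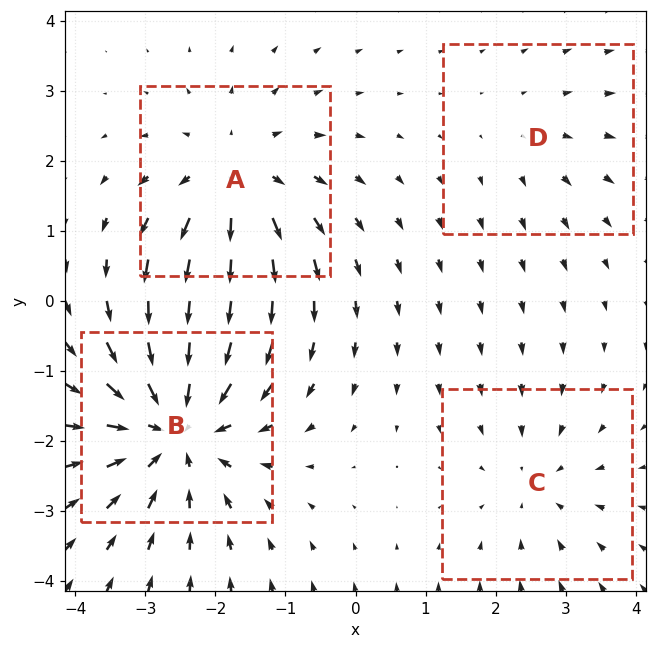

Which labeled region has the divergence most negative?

B

Divergence at each region's feature centre — A: about +4, B: about -6, C: about -3, D: about +2. Region B is most negative.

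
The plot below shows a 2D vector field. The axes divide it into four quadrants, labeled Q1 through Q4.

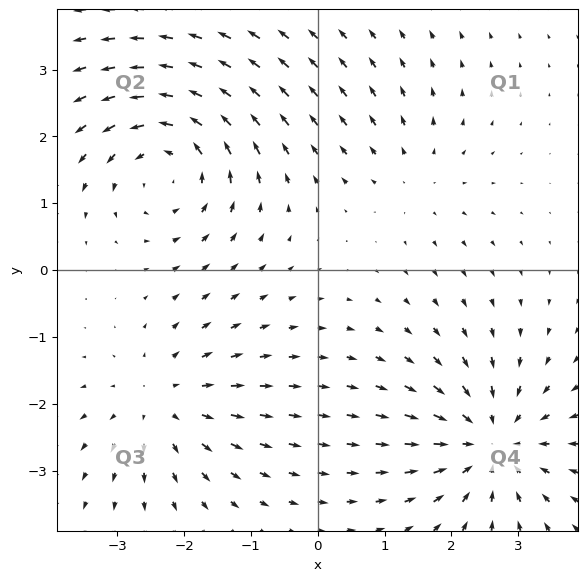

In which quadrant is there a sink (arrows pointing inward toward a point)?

The sink sits at approximately (2.6, -2.6), which lies in quadrant Q4. The divergence there is about -5, negative as expected for a sink.

Q4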